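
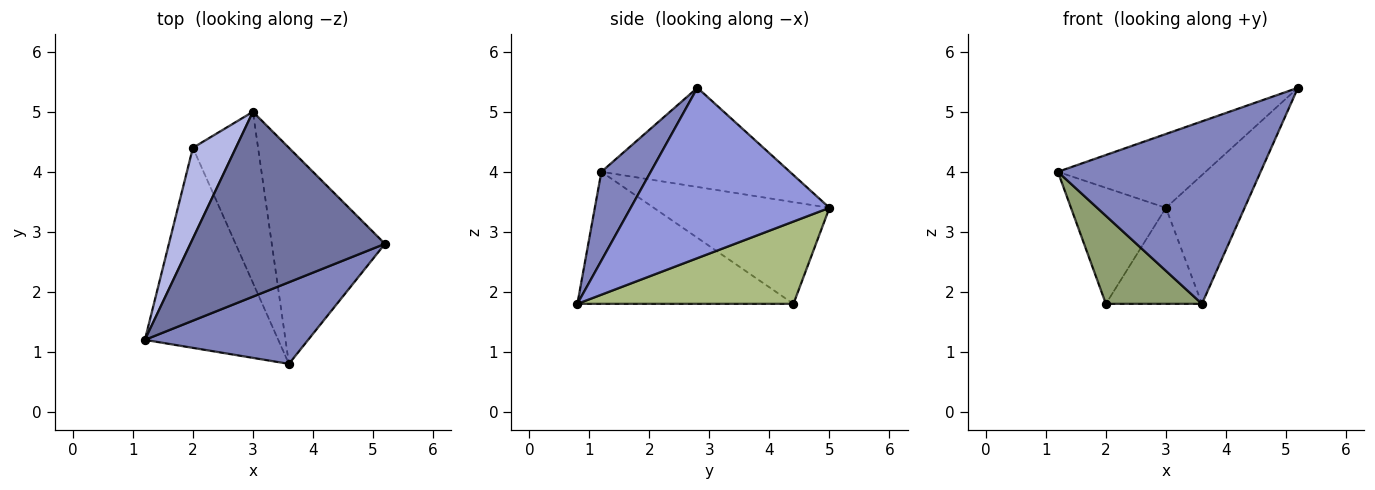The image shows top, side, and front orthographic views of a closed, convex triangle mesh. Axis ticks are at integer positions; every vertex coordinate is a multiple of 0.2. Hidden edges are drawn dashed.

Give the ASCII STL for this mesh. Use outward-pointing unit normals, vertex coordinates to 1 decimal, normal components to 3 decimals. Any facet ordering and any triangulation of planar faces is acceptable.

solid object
 facet normal -0.428 0.335 0.839
  outer loop
   vertex 3.0 5.0 3.4
   vertex 1.2 1.2 4.0
   vertex 5.2 2.8 5.4
  endloop
 endfacet
 facet normal 0.217 -0.891 0.399
  outer loop
   vertex 3.6 0.8 1.8
   vertex 5.2 2.8 5.4
   vertex 1.2 1.2 4.0
  endloop
 endfacet
 facet normal 0.791 0.313 -0.526
  outer loop
   vertex 3.6 0.8 1.8
   vertex 3.0 5.0 3.4
   vertex 5.2 2.8 5.4
  endloop
 endfacet
 facet normal -0.825 0.446 0.348
  outer loop
   vertex 2.0 4.4 1.8
   vertex 1.2 1.2 4.0
   vertex 3.0 5.0 3.4
  endloop
 endfacet
 facet normal -0.671 -0.298 -0.678
  outer loop
   vertex 2.0 4.4 1.8
   vertex 3.6 0.8 1.8
   vertex 1.2 1.2 4.0
  endloop
 endfacet
 facet normal 0.740 0.329 -0.586
  outer loop
   vertex 2.0 4.4 1.8
   vertex 3.0 5.0 3.4
   vertex 3.6 0.8 1.8
  endloop
 endfacet
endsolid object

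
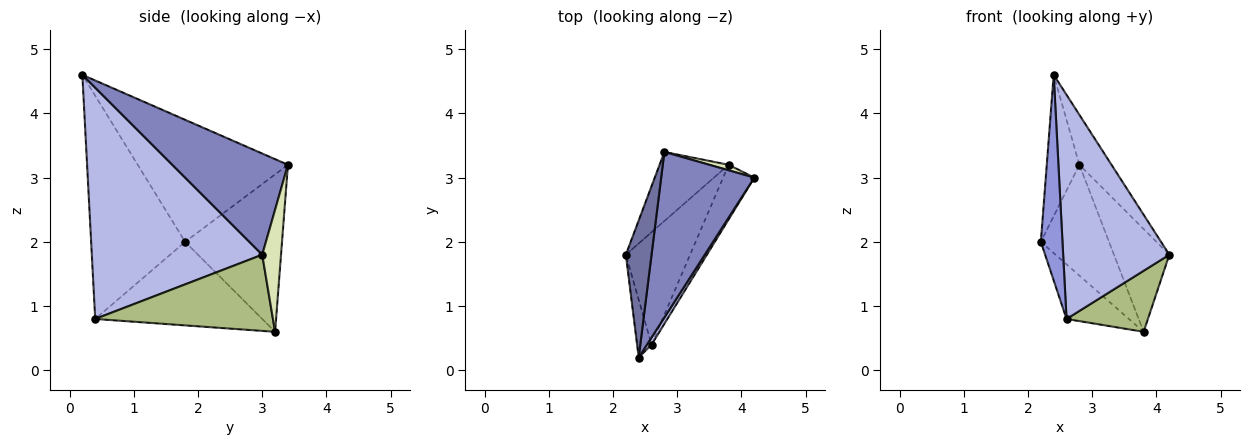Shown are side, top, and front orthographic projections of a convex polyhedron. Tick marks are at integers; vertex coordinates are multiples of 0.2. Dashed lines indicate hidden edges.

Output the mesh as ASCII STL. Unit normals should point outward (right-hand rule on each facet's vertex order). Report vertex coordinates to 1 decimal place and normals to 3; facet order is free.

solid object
 facet normal -0.957 0.208 0.202
  outer loop
   vertex 2.8 3.4 3.2
   vertex 2.2 1.8 2.0
   vertex 2.4 0.2 4.6
  endloop
 endfacet
 facet normal 0.721 0.200 0.664
  outer loop
   vertex 2.8 3.4 3.2
   vertex 2.4 0.2 4.6
   vertex 4.2 3.0 1.8
  endloop
 endfacet
 facet normal -0.973 -0.224 -0.063
  outer loop
   vertex 2.6 0.4 0.8
   vertex 2.4 0.2 4.6
   vertex 2.2 1.8 2.0
  endloop
 endfacet
 facet normal 0.849 -0.529 0.017
  outer loop
   vertex 2.6 0.4 0.8
   vertex 4.2 3.0 1.8
   vertex 2.4 0.2 4.6
  endloop
 endfacet
 facet normal -0.760 0.284 -0.585
  outer loop
   vertex 3.8 3.2 0.6
   vertex 2.6 0.4 0.8
   vertex 2.2 1.8 2.0
  endloop
 endfacet
 facet normal 0.852 -0.390 -0.349
  outer loop
   vertex 3.8 3.2 0.6
   vertex 4.2 3.0 1.8
   vertex 2.6 0.4 0.8
  endloop
 endfacet
 facet normal -0.770 0.542 -0.338
  outer loop
   vertex 3.8 3.2 0.6
   vertex 2.2 1.8 2.0
   vertex 2.8 3.4 3.2
  endloop
 endfacet
 facet normal 0.321 0.946 0.051
  outer loop
   vertex 3.8 3.2 0.6
   vertex 2.8 3.4 3.2
   vertex 4.2 3.0 1.8
  endloop
 endfacet
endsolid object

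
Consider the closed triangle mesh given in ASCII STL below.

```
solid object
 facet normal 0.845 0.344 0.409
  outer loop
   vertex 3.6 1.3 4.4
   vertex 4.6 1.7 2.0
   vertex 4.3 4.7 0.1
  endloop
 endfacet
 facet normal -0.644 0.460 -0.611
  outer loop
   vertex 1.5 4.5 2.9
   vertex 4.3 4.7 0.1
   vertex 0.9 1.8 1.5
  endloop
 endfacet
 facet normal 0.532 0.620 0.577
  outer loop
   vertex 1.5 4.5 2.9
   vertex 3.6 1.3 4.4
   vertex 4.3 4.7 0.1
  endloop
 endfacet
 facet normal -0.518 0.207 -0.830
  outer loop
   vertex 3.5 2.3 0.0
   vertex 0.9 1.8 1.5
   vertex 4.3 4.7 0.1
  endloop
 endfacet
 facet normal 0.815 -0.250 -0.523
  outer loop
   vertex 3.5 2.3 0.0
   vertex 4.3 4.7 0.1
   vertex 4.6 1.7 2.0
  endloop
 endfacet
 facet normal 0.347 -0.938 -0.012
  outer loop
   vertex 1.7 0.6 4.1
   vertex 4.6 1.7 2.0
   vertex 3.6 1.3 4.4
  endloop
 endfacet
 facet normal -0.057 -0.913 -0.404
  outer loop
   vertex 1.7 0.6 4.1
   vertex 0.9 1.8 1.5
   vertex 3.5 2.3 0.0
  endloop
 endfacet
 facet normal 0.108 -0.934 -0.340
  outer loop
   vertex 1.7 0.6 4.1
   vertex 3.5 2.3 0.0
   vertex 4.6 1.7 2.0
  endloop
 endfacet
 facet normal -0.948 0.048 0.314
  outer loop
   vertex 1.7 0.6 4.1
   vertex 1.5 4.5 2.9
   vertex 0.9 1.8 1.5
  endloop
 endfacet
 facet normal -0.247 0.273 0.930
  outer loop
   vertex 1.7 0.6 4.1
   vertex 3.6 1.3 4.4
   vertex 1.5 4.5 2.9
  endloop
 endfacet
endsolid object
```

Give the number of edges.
15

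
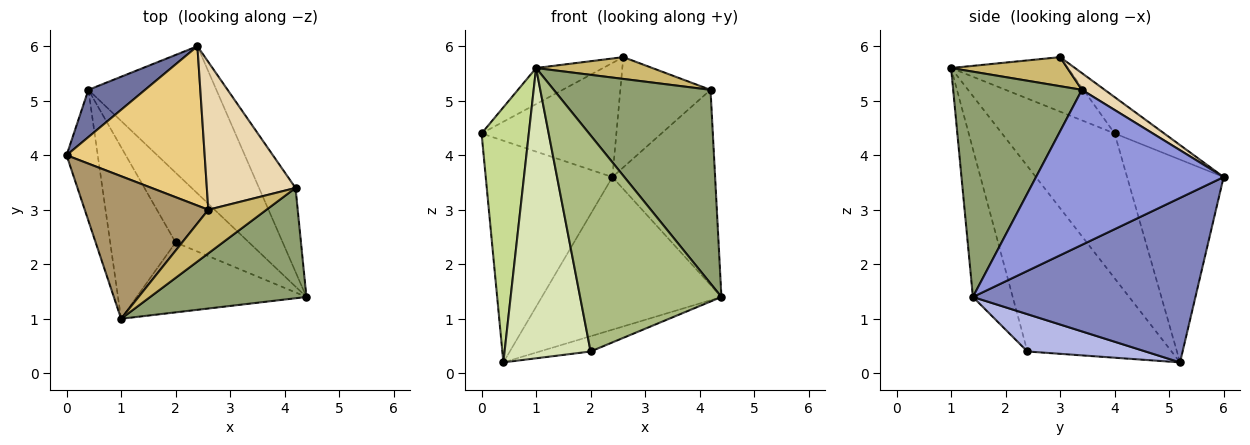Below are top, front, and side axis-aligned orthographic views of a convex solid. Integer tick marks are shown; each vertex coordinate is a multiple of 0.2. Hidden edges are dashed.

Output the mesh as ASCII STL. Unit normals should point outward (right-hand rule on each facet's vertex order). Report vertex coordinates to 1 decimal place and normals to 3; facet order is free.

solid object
 facet normal -0.598 0.784 0.167
  outer loop
   vertex 0.4 5.2 0.2
   vertex 0.0 4.0 4.4
   vertex 2.4 6.0 3.6
  endloop
 endfacet
 facet normal 0.666 0.537 -0.518
  outer loop
   vertex 0.4 5.2 0.2
   vertex 2.4 6.0 3.6
   vertex 4.4 1.4 1.4
  endloop
 endfacet
 facet normal 0.859 0.470 -0.202
  outer loop
   vertex 4.2 3.4 5.2
   vertex 4.4 1.4 1.4
   vertex 2.4 6.0 3.6
  endloop
 endfacet
 facet normal 0.444 0.191 -0.875
  outer loop
   vertex 2.0 2.4 0.4
   vertex 0.4 5.2 0.2
   vertex 4.4 1.4 1.4
  endloop
 endfacet
 facet normal 0.581 -0.707 0.403
  outer loop
   vertex 1.0 1.0 5.6
   vertex 4.4 1.4 1.4
   vertex 4.2 3.4 5.2
  endloop
 endfacet
 facet normal -0.259 -0.919 -0.297
  outer loop
   vertex 1.0 1.0 5.6
   vertex 2.0 2.4 0.4
   vertex 4.4 1.4 1.4
  endloop
 endfacet
 facet normal -0.905 -0.379 -0.195
  outer loop
   vertex 1.0 1.0 5.6
   vertex 0.0 4.0 4.4
   vertex 0.4 5.2 0.2
  endloop
 endfacet
 facet normal -0.822 -0.490 -0.290
  outer loop
   vertex 1.0 1.0 5.6
   vertex 0.4 5.2 0.2
   vertex 2.0 2.4 0.4
  endloop
 endfacet
 facet normal -0.393 0.225 0.891
  outer loop
   vertex 2.6 3.0 5.8
   vertex 0.0 4.0 4.4
   vertex 1.0 1.0 5.6
  endloop
 endfacet
 facet normal 0.408 -0.408 0.816
  outer loop
   vertex 2.6 3.0 5.8
   vertex 1.0 1.0 5.6
   vertex 4.2 3.4 5.2
  endloop
 endfacet
 facet normal -0.209 0.569 0.795
  outer loop
   vertex 2.6 3.0 5.8
   vertex 2.4 6.0 3.6
   vertex 0.0 4.0 4.4
  endloop
 endfacet
 facet normal 0.149 0.591 0.793
  outer loop
   vertex 2.6 3.0 5.8
   vertex 4.2 3.4 5.2
   vertex 2.4 6.0 3.6
  endloop
 endfacet
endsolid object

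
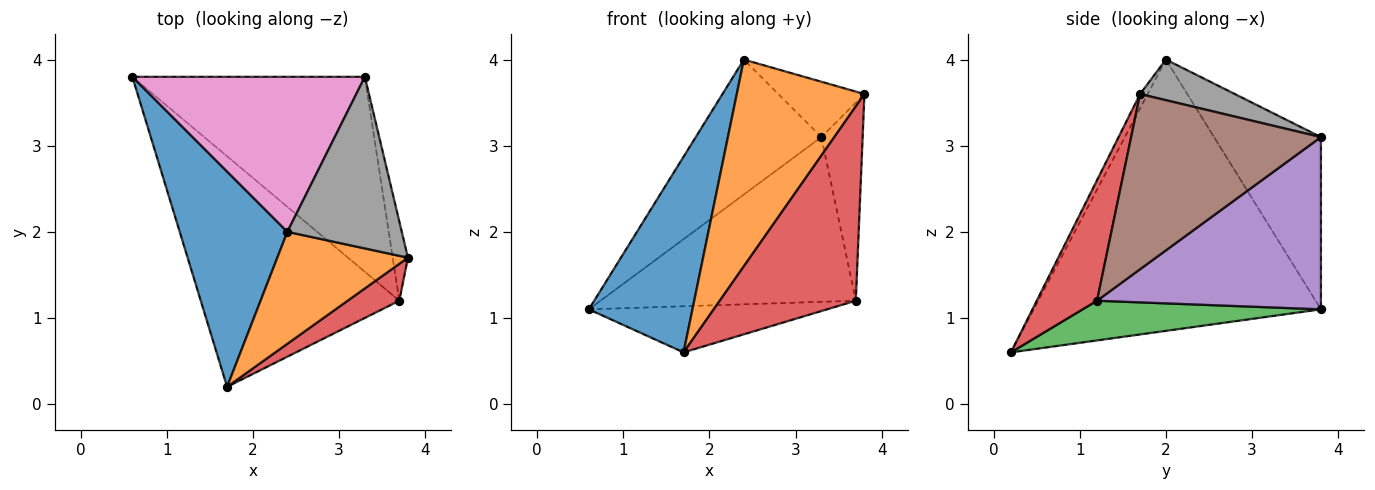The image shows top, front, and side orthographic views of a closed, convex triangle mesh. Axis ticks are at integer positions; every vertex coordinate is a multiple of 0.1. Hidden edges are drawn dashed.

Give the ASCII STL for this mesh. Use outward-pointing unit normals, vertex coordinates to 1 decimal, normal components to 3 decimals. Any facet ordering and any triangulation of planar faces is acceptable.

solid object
 facet normal -0.881 -0.318 0.350
  outer loop
   vertex 2.4 2.0 4.0
   vertex 0.6 3.8 1.1
   vertex 1.7 0.2 0.6
  endloop
 endfacet
 facet normal -0.052 -0.878 0.476
  outer loop
   vertex 2.4 2.0 4.0
   vertex 1.7 0.2 0.6
   vertex 3.8 1.7 3.6
  endloop
 endfacet
 facet normal 0.192 0.192 -0.962
  outer loop
   vertex 3.7 1.2 1.2
   vertex 1.7 0.2 0.6
   vertex 0.6 3.8 1.1
  endloop
 endfacet
 facet normal 0.399 -0.901 0.171
  outer loop
   vertex 3.7 1.2 1.2
   vertex 3.8 1.7 3.6
   vertex 1.7 0.2 0.6
  endloop
 endfacet
 facet normal 0.492 0.562 -0.665
  outer loop
   vertex 3.3 3.8 3.1
   vertex 3.7 1.2 1.2
   vertex 0.6 3.8 1.1
  endloop
 endfacet
 facet normal 0.974 0.212 -0.085
  outer loop
   vertex 3.3 3.8 3.1
   vertex 3.8 1.7 3.6
   vertex 3.7 1.2 1.2
  endloop
 endfacet
 facet normal -0.488 0.573 0.658
  outer loop
   vertex 3.3 3.8 3.1
   vertex 0.6 3.8 1.1
   vertex 2.4 2.0 4.0
  endloop
 endfacet
 facet normal 0.320 0.291 0.902
  outer loop
   vertex 3.3 3.8 3.1
   vertex 2.4 2.0 4.0
   vertex 3.8 1.7 3.6
  endloop
 endfacet
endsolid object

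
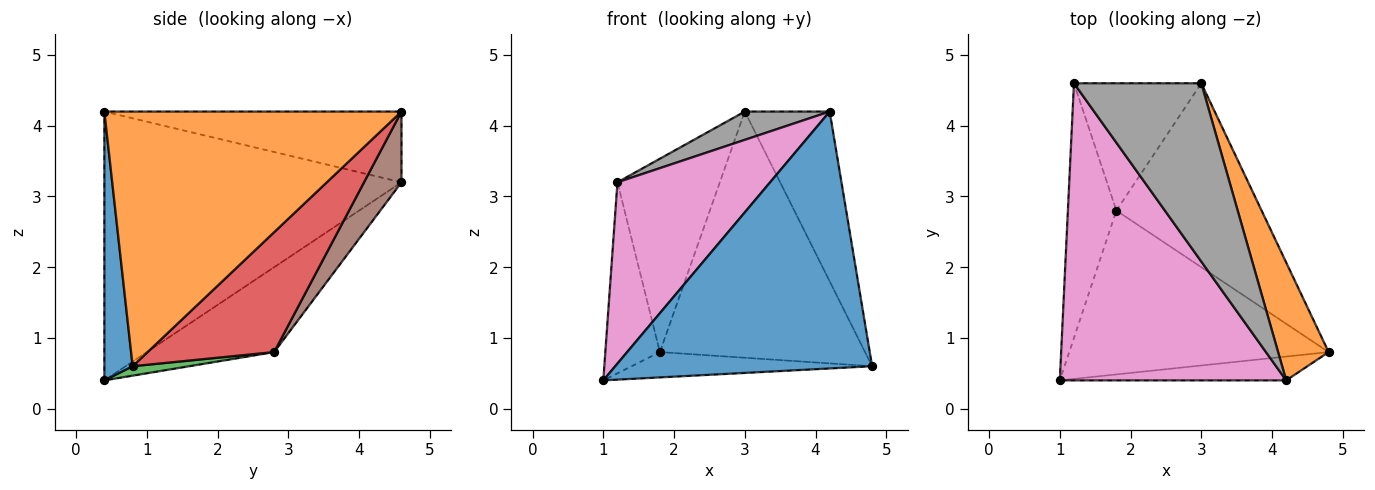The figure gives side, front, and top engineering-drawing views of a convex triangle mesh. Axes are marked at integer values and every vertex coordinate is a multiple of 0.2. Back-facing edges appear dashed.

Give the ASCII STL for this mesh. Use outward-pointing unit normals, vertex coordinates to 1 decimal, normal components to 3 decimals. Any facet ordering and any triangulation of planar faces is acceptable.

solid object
 facet normal 0.109 -0.990 -0.092
  outer loop
   vertex 4.2 0.4 4.2
   vertex 1.0 0.4 0.4
   vertex 4.8 0.8 0.6
  endloop
 endfacet
 facet normal 0.944 0.270 0.187
  outer loop
   vertex 4.2 0.4 4.2
   vertex 4.8 0.8 0.6
   vertex 3.0 4.6 4.2
  endloop
 endfacet
 facet normal 0.036 0.153 -0.988
  outer loop
   vertex 1.8 2.8 0.8
   vertex 4.8 0.8 0.6
   vertex 1.0 0.4 0.4
  endloop
 endfacet
 facet normal 0.443 0.718 -0.537
  outer loop
   vertex 1.8 2.8 0.8
   vertex 3.0 4.6 4.2
   vertex 4.8 0.8 0.6
  endloop
 endfacet
 facet normal -0.814 0.349 -0.465
  outer loop
   vertex 1.2 4.6 3.2
   vertex 1.8 2.8 0.8
   vertex 1.0 0.4 0.4
  endloop
 endfacet
 facet normal 0.292 0.799 -0.526
  outer loop
   vertex 1.2 4.6 3.2
   vertex 3.0 4.6 4.2
   vertex 1.8 2.8 0.8
  endloop
 endfacet
 facet normal -0.712 -0.366 0.600
  outer loop
   vertex 1.2 4.6 3.2
   vertex 1.0 0.4 0.4
   vertex 4.2 0.4 4.2
  endloop
 endfacet
 facet normal -0.481 -0.137 0.866
  outer loop
   vertex 1.2 4.6 3.2
   vertex 4.2 0.4 4.2
   vertex 3.0 4.6 4.2
  endloop
 endfacet
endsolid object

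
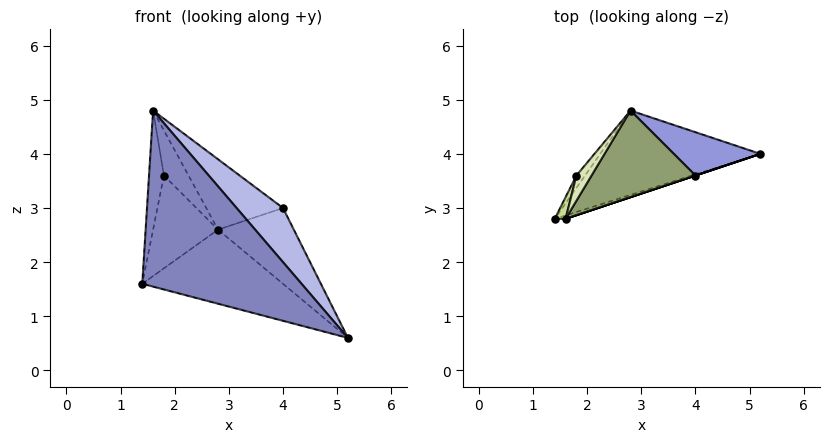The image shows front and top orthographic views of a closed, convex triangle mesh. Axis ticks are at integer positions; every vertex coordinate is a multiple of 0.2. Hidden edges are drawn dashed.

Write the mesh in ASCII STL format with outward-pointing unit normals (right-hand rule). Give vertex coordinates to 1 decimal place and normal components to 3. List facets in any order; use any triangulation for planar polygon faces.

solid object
 facet normal -0.376 0.611 -0.696
  outer loop
   vertex 2.8 4.8 2.6
   vertex 5.2 4.0 0.6
   vertex 1.4 2.8 1.6
  endloop
 endfacet
 facet normal 0.297 -0.955 -0.019
  outer loop
   vertex 1.6 2.8 4.8
   vertex 1.4 2.8 1.6
   vertex 5.2 4.0 0.6
  endloop
 endfacet
 facet normal 0.575 0.710 0.406
  outer loop
   vertex 4.0 3.6 3.0
   vertex 5.2 4.0 0.6
   vertex 2.8 4.8 2.6
  endloop
 endfacet
 facet normal 0.316 -0.949 0.000
  outer loop
   vertex 4.0 3.6 3.0
   vertex 1.6 2.8 4.8
   vertex 5.2 4.0 0.6
  endloop
 endfacet
 facet normal 0.349 0.591 0.727
  outer loop
   vertex 4.0 3.6 3.0
   vertex 2.8 4.8 2.6
   vertex 1.6 2.8 4.8
  endloop
 endfacet
 facet normal -0.797 0.598 -0.080
  outer loop
   vertex 1.8 3.6 3.6
   vertex 2.8 4.8 2.6
   vertex 1.4 2.8 1.6
  endloop
 endfacet
 facet normal -0.944 0.325 0.059
  outer loop
   vertex 1.8 3.6 3.6
   vertex 1.4 2.8 1.6
   vertex 1.6 2.8 4.8
  endloop
 endfacet
 facet normal -0.488 0.762 0.427
  outer loop
   vertex 1.8 3.6 3.6
   vertex 1.6 2.8 4.8
   vertex 2.8 4.8 2.6
  endloop
 endfacet
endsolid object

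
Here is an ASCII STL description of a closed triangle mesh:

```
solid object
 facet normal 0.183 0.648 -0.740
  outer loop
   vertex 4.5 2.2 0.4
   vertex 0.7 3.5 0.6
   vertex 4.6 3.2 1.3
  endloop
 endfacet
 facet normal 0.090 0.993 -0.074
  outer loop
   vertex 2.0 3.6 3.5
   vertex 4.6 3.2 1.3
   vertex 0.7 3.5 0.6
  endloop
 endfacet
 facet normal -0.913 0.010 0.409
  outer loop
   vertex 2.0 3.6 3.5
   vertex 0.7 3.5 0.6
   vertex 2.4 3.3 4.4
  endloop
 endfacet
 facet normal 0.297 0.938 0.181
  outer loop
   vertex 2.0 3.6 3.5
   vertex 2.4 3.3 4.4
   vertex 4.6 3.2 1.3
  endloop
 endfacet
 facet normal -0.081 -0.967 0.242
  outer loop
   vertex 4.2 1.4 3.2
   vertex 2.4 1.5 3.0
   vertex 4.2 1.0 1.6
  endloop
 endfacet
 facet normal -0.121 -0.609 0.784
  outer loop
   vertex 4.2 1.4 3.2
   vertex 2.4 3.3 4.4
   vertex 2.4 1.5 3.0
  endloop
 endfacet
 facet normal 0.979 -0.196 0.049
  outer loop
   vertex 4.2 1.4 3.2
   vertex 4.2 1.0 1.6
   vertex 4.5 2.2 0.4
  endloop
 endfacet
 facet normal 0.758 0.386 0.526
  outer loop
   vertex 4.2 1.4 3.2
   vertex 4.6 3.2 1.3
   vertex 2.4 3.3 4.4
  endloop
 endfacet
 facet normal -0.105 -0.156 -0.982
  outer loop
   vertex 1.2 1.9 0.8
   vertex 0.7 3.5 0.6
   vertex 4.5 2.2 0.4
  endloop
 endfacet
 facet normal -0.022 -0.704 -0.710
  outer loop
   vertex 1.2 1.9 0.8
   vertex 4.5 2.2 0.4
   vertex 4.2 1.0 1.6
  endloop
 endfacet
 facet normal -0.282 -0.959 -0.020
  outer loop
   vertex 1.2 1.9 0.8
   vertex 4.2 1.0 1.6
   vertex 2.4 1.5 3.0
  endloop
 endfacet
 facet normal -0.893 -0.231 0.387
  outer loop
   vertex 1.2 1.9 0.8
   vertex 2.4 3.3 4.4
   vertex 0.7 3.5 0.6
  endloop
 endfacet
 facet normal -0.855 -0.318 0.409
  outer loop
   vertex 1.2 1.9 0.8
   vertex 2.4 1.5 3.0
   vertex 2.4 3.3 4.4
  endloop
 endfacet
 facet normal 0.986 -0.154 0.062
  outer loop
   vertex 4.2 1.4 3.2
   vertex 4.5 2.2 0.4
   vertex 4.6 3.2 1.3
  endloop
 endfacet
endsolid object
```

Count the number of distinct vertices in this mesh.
9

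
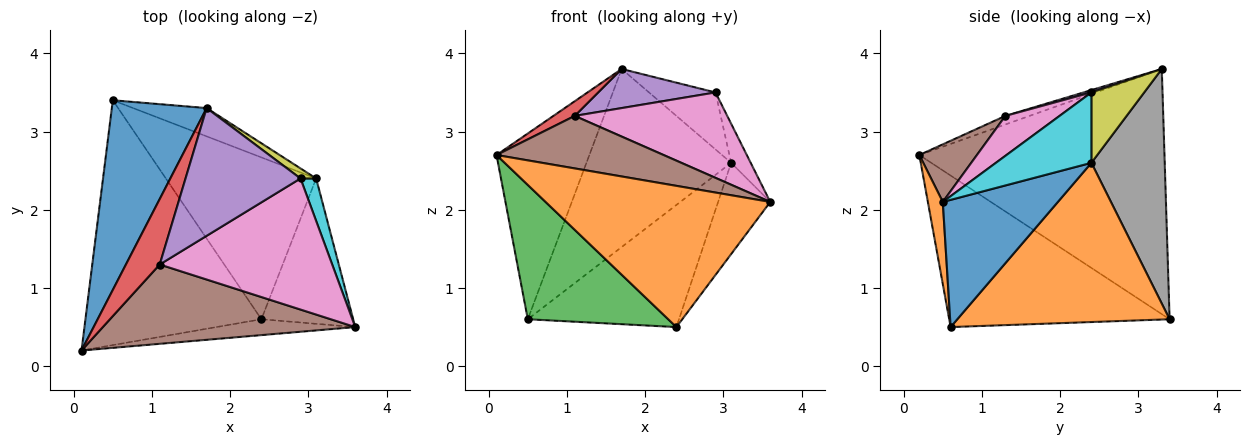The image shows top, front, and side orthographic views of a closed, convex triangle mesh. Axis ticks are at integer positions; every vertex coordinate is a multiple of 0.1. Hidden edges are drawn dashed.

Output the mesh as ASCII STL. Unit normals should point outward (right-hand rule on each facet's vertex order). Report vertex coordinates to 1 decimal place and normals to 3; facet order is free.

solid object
 facet normal -0.879 0.333 0.340
  outer loop
   vertex 1.7 3.3 3.8
   vertex 0.5 3.4 0.6
   vertex 0.1 0.2 2.7
  endloop
 endfacet
 facet normal 0.066 -0.992 -0.111
  outer loop
   vertex 2.4 0.6 0.5
   vertex 3.6 0.5 2.1
   vertex 0.1 0.2 2.7
  endloop
 endfacet
 facet normal -0.603 -0.384 -0.700
  outer loop
   vertex 2.4 0.6 0.5
   vertex 0.1 0.2 2.7
   vertex 0.5 3.4 0.6
  endloop
 endfacet
 facet normal -0.240 -0.212 0.947
  outer loop
   vertex 1.1 1.3 3.2
   vertex 1.7 3.3 3.8
   vertex 0.1 0.2 2.7
  endloop
 endfacet
 facet normal 0.020 -0.293 0.956
  outer loop
   vertex 1.1 1.3 3.2
   vertex 2.9 2.4 3.5
   vertex 1.7 3.3 3.8
  endloop
 endfacet
 facet normal 0.187 -0.542 0.819
  outer loop
   vertex 1.1 1.3 3.2
   vertex 0.1 0.2 2.7
   vertex 3.6 0.5 2.1
  endloop
 endfacet
 facet normal 0.190 -0.536 0.823
  outer loop
   vertex 1.1 1.3 3.2
   vertex 3.6 0.5 2.1
   vertex 2.9 2.4 3.5
  endloop
 endfacet
 facet normal 0.448 0.883 -0.140
  outer loop
   vertex 3.1 2.4 2.6
   vertex 0.5 3.4 0.6
   vertex 1.7 3.3 3.8
  endloop
 endfacet
 facet normal 0.616 0.776 0.137
  outer loop
   vertex 3.1 2.4 2.6
   vertex 1.7 3.3 3.8
   vertex 2.9 2.4 3.5
  endloop
 endfacet
 facet normal 0.957 0.196 0.213
  outer loop
   vertex 3.1 2.4 2.6
   vertex 2.9 2.4 3.5
   vertex 3.6 0.5 2.1
  endloop
 endfacet
 facet normal 0.761 0.345 -0.549
  outer loop
   vertex 3.1 2.4 2.6
   vertex 3.6 0.5 2.1
   vertex 2.4 0.6 0.5
  endloop
 endfacet
 facet normal 0.646 0.460 -0.609
  outer loop
   vertex 3.1 2.4 2.6
   vertex 2.4 0.6 0.5
   vertex 0.5 3.4 0.6
  endloop
 endfacet
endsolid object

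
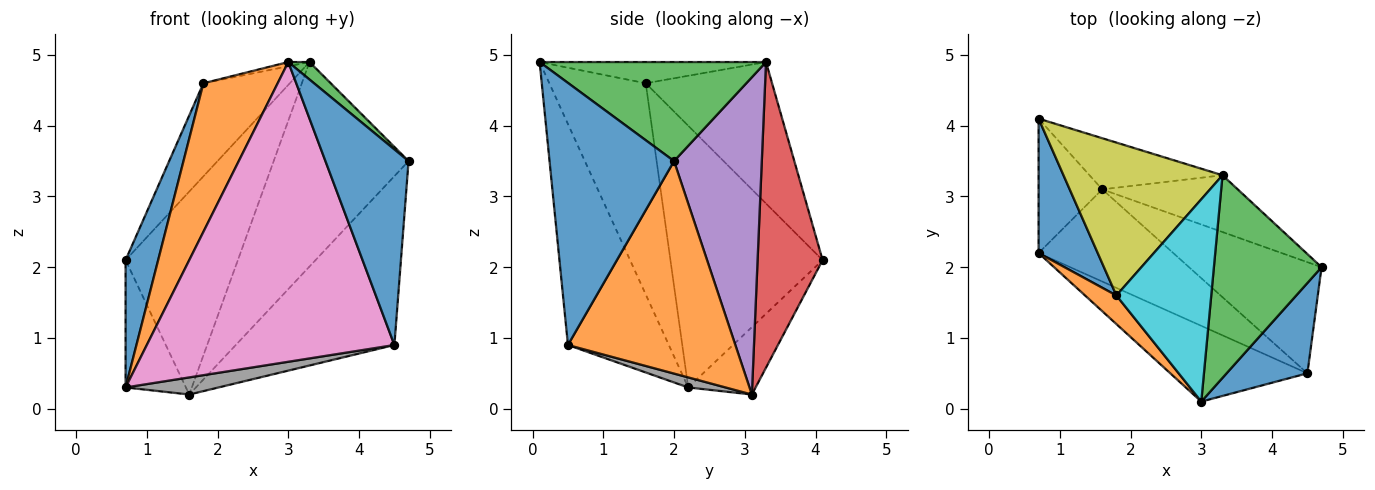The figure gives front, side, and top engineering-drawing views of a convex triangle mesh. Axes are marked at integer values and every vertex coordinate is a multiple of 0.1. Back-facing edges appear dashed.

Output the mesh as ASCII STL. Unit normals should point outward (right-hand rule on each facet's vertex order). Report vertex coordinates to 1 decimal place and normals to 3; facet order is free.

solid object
 facet normal 0.806 -0.538 0.248
  outer loop
   vertex 4.5 0.5 0.9
   vertex 4.7 2.0 3.5
   vertex 3.0 0.1 4.9
  endloop
 endfacet
 facet normal 0.661 0.627 -0.412
  outer loop
   vertex 4.5 0.5 0.9
   vertex 1.6 3.1 0.2
   vertex 4.7 2.0 3.5
  endloop
 endfacet
 facet normal 0.676 -0.063 0.734
  outer loop
   vertex 3.3 3.3 4.9
   vertex 3.0 0.1 4.9
   vertex 4.7 2.0 3.5
  endloop
 endfacet
 facet normal 0.490 0.846 -0.213
  outer loop
   vertex 3.3 3.3 4.9
   vertex 1.6 3.1 0.2
   vertex 0.7 4.1 2.1
  endloop
 endfacet
 facet normal 0.531 0.816 -0.227
  outer loop
   vertex 3.3 3.3 4.9
   vertex 4.7 2.0 3.5
   vertex 1.6 3.1 0.2
  endloop
 endfacet
 facet normal -0.609 0.545 -0.576
  outer loop
   vertex 0.7 2.2 0.3
   vertex 0.7 4.1 2.1
   vertex 1.6 3.1 0.2
  endloop
 endfacet
 facet normal -0.367 -0.902 -0.228
  outer loop
   vertex 0.7 2.2 0.3
   vertex 4.5 0.5 0.9
   vertex 3.0 0.1 4.9
  endloop
 endfacet
 facet normal 0.073 -0.182 -0.981
  outer loop
   vertex 0.7 2.2 0.3
   vertex 1.6 3.1 0.2
   vertex 4.5 0.5 0.9
  endloop
 endfacet
 facet normal -0.605 0.414 0.680
  outer loop
   vertex 1.8 1.6 4.6
   vertex 3.3 3.3 4.9
   vertex 0.7 4.1 2.1
  endloop
 endfacet
 facet normal -0.218 0.020 0.976
  outer loop
   vertex 1.8 1.6 4.6
   vertex 3.0 0.1 4.9
   vertex 3.3 3.3 4.9
  endloop
 endfacet
 facet normal -0.955 -0.204 0.216
  outer loop
   vertex 1.8 1.6 4.6
   vertex 0.7 4.1 2.1
   vertex 0.7 2.2 0.3
  endloop
 endfacet
 facet normal -0.787 -0.606 0.117
  outer loop
   vertex 1.8 1.6 4.6
   vertex 0.7 2.2 0.3
   vertex 3.0 0.1 4.9
  endloop
 endfacet
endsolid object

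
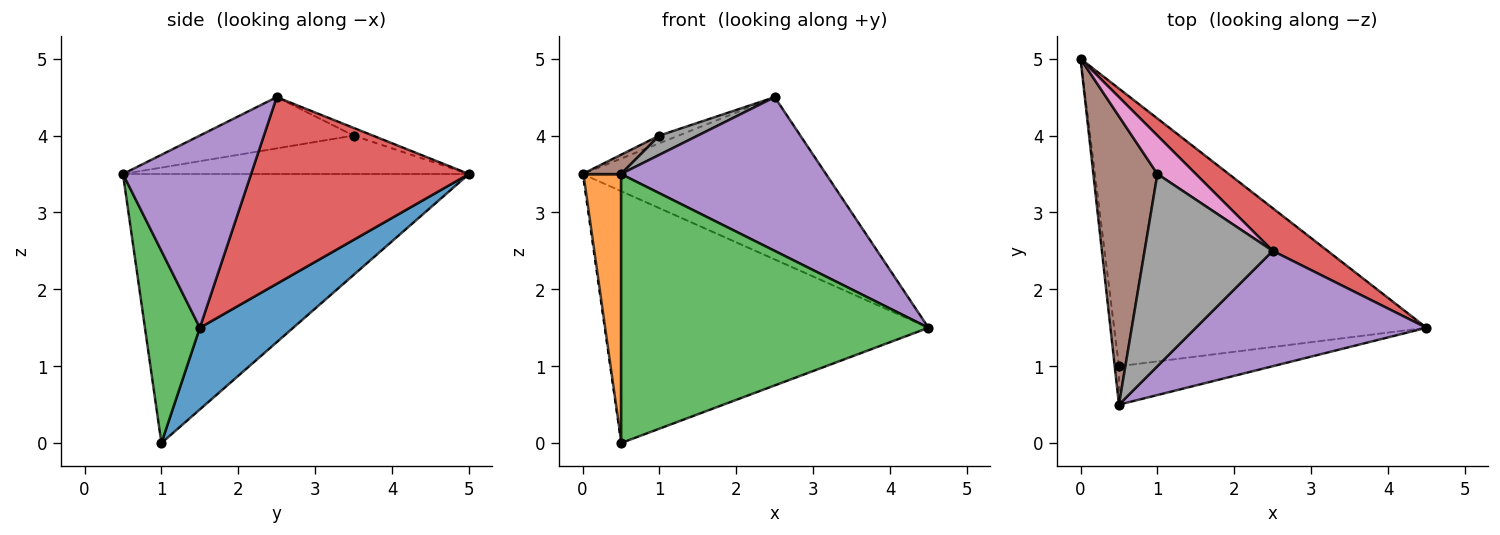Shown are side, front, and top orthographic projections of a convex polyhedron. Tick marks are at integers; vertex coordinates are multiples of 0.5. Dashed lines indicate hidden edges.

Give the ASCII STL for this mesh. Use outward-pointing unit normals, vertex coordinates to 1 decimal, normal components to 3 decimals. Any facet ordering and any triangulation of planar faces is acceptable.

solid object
 facet normal 0.190 0.660 -0.727
  outer loop
   vertex 0.5 1.0 0.0
   vertex 0.0 5.0 3.5
   vertex 4.5 1.5 1.5
  endloop
 endfacet
 facet normal -0.994 -0.110 -0.016
  outer loop
   vertex 0.5 1.0 0.0
   vertex 0.5 0.5 3.5
   vertex 0.0 5.0 3.5
  endloop
 endfacet
 facet normal 0.174 -0.975 -0.139
  outer loop
   vertex 0.5 1.0 0.0
   vertex 4.5 1.5 1.5
   vertex 0.5 0.5 3.5
  endloop
 endfacet
 facet normal 0.654 0.731 0.192
  outer loop
   vertex 2.5 2.5 4.5
   vertex 4.5 1.5 1.5
   vertex 0.0 5.0 3.5
  endloop
 endfacet
 facet normal 0.447 -0.716 0.537
  outer loop
   vertex 2.5 2.5 4.5
   vertex 0.5 0.5 3.5
   vertex 4.5 1.5 1.5
  endloop
 endfacet
 facet normal -0.514 -0.057 0.856
  outer loop
   vertex 1.0 3.5 4.0
   vertex 0.0 5.0 3.5
   vertex 0.5 0.5 3.5
  endloop
 endfacet
 facet normal -0.192 0.192 0.962
  outer loop
   vertex 1.0 3.5 4.0
   vertex 2.5 2.5 4.5
   vertex 0.0 5.0 3.5
  endloop
 endfacet
 facet normal -0.370 -0.092 0.925
  outer loop
   vertex 1.0 3.5 4.0
   vertex 0.5 0.5 3.5
   vertex 2.5 2.5 4.5
  endloop
 endfacet
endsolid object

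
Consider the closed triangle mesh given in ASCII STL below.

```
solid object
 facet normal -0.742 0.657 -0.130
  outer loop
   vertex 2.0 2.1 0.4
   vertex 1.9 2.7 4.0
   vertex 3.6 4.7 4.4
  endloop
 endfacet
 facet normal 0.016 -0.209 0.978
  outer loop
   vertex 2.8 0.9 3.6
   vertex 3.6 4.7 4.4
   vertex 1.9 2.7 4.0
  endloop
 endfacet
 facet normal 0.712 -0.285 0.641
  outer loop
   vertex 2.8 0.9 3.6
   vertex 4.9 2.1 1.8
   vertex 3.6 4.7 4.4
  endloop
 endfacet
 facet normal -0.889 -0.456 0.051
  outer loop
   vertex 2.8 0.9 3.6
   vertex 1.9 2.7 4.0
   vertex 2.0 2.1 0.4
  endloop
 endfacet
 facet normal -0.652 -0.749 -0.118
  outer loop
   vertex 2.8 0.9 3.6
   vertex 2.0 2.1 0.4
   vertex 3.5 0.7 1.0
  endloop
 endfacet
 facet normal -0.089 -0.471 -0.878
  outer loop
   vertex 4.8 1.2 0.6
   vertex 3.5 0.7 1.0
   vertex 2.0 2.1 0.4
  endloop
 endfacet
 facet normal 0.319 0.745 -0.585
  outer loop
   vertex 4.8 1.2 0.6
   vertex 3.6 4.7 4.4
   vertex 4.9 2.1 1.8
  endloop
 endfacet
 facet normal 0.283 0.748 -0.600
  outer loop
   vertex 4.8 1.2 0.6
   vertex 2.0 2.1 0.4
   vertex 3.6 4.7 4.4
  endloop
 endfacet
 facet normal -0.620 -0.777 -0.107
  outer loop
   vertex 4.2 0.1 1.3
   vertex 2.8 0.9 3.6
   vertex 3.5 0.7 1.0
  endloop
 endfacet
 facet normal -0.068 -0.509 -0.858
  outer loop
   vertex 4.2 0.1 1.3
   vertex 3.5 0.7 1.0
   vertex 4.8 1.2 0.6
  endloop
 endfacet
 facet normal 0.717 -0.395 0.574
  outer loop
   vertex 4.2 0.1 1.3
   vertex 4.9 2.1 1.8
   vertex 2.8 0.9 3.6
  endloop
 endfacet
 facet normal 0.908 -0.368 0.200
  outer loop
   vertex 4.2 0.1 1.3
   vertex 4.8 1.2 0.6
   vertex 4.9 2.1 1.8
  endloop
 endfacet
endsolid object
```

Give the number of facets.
12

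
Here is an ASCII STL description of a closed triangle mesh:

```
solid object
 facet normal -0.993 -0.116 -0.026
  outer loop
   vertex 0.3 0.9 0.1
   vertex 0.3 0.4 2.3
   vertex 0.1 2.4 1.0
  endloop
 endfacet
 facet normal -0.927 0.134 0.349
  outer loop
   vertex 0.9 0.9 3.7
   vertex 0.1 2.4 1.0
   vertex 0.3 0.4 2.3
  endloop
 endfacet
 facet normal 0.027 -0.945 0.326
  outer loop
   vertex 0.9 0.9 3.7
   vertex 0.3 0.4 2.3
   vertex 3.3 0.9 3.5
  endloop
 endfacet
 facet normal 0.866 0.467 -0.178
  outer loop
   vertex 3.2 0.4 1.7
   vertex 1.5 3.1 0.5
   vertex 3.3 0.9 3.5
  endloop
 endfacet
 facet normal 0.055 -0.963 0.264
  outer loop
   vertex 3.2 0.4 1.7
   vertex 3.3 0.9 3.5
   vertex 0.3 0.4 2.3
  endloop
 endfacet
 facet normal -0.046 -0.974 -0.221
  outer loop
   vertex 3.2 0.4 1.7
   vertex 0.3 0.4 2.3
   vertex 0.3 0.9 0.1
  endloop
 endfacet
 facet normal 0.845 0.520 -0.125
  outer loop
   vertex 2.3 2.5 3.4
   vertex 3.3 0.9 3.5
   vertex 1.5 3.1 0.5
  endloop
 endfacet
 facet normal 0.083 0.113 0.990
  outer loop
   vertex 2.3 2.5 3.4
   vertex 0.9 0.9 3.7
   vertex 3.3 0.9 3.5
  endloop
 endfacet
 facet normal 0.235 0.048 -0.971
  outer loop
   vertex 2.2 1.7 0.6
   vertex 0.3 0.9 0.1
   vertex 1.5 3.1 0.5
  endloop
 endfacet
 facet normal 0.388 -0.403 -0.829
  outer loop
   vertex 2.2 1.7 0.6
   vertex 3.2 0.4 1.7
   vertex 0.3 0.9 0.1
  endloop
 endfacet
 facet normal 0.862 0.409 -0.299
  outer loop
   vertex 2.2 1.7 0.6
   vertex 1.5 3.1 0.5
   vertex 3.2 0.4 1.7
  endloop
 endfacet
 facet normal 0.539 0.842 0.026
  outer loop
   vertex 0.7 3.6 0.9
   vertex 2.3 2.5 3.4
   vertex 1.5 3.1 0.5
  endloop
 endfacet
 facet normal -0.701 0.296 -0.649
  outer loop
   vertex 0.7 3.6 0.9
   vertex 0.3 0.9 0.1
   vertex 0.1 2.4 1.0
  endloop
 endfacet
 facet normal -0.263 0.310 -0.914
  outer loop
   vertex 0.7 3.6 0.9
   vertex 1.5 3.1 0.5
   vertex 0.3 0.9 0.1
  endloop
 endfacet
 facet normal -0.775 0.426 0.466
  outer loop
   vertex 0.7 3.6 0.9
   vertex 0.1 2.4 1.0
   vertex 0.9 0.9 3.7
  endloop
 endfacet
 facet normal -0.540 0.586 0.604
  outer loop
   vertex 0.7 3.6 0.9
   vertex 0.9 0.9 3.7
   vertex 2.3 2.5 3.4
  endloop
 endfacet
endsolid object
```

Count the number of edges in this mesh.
24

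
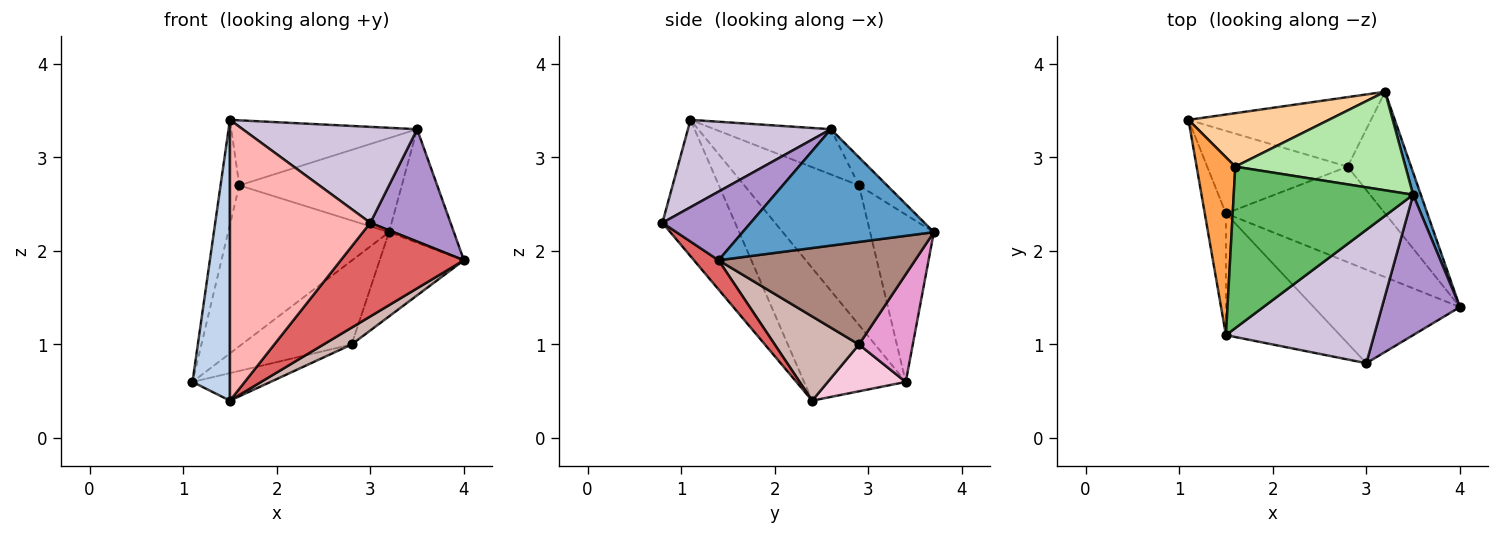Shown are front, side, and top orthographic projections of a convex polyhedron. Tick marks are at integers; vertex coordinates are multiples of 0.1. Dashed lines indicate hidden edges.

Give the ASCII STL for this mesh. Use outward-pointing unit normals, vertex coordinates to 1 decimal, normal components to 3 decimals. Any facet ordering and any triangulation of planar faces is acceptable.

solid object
 facet normal 0.945 0.321 0.063
  outer loop
   vertex 3.5 2.6 3.3
   vertex 4.0 1.4 1.9
   vertex 3.2 3.7 2.2
  endloop
 endfacet
 facet normal -0.928 -0.342 -0.148
  outer loop
   vertex 1.5 2.4 0.4
   vertex 1.5 1.1 3.4
   vertex 1.1 3.4 0.6
  endloop
 endfacet
 facet normal -0.952 0.155 0.264
  outer loop
   vertex 1.6 2.9 2.7
   vertex 1.1 3.4 0.6
   vertex 1.5 1.1 3.4
  endloop
 endfacet
 facet normal -0.352 0.888 0.295
  outer loop
   vertex 1.6 2.9 2.7
   vertex 3.2 3.7 2.2
   vertex 1.1 3.4 0.6
  endloop
 endfacet
 facet normal -0.228 0.364 0.903
  outer loop
   vertex 1.6 2.9 2.7
   vertex 1.5 1.1 3.4
   vertex 3.5 2.6 3.3
  endloop
 endfacet
 facet normal -0.118 0.686 0.718
  outer loop
   vertex 1.6 2.9 2.7
   vertex 3.5 2.6 3.3
   vertex 3.2 3.7 2.2
  endloop
 endfacet
 facet normal 0.140 -0.700 -0.700
  outer loop
   vertex 3.0 0.8 2.3
   vertex 1.5 2.4 0.4
   vertex 4.0 1.4 1.9
  endloop
 endfacet
 facet normal -0.429 -0.829 -0.359
  outer loop
   vertex 3.0 0.8 2.3
   vertex 1.5 1.1 3.4
   vertex 1.5 2.4 0.4
  endloop
 endfacet
 facet normal 0.566 -0.515 0.644
  outer loop
   vertex 3.0 0.8 2.3
   vertex 4.0 1.4 1.9
   vertex 3.5 2.6 3.3
  endloop
 endfacet
 facet normal 0.432 -0.527 0.732
  outer loop
   vertex 3.0 0.8 2.3
   vertex 3.5 2.6 3.3
   vertex 1.5 1.1 3.4
  endloop
 endfacet
 facet normal 0.799 0.342 -0.495
  outer loop
   vertex 2.8 2.9 1.0
   vertex 3.2 3.7 2.2
   vertex 4.0 1.4 1.9
  endloop
 endfacet
 facet normal 0.462 -0.154 -0.873
  outer loop
   vertex 2.8 2.9 1.0
   vertex 4.0 1.4 1.9
   vertex 1.5 2.4 0.4
  endloop
 endfacet
 facet normal 0.352 0.720 -0.598
  outer loop
   vertex 2.8 2.9 1.0
   vertex 1.1 3.4 0.6
   vertex 3.2 3.7 2.2
  endloop
 endfacet
 facet normal 0.302 0.302 -0.905
  outer loop
   vertex 2.8 2.9 1.0
   vertex 1.5 2.4 0.4
   vertex 1.1 3.4 0.6
  endloop
 endfacet
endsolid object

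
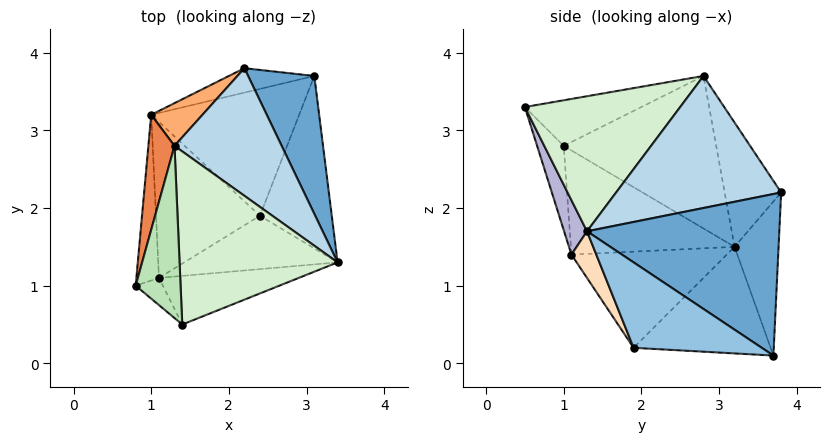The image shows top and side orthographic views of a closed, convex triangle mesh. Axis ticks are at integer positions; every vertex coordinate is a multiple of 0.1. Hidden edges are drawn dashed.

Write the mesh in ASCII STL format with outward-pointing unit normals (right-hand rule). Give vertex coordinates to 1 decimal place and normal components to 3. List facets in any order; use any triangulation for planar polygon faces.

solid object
 facet normal 0.868 0.346 0.356
  outer loop
   vertex 3.1 3.7 0.1
   vertex 2.2 3.8 2.2
   vertex 3.4 1.3 1.7
  endloop
 endfacet
 facet normal 0.726 -0.316 -0.611
  outer loop
   vertex 2.4 1.9 0.2
   vertex 3.1 3.7 0.1
   vertex 3.4 1.3 1.7
  endloop
 endfacet
 facet normal 0.754 0.239 0.612
  outer loop
   vertex 1.3 2.8 3.7
   vertex 3.4 1.3 1.7
   vertex 2.2 3.8 2.2
  endloop
 endfacet
 facet normal -0.347 0.918 -0.192
  outer loop
   vertex 1.0 3.2 1.5
   vertex 2.2 3.8 2.2
   vertex 3.1 3.7 0.1
  endloop
 endfacet
 facet normal -0.968 0.186 0.166
  outer loop
   vertex 1.0 3.2 1.5
   vertex 0.8 1.0 2.8
   vertex 1.3 2.8 3.7
  endloop
 endfacet
 facet normal -0.536 0.815 0.221
  outer loop
   vertex 1.0 3.2 1.5
   vertex 1.3 2.8 3.7
   vertex 2.2 3.8 2.2
  endloop
 endfacet
 facet normal -0.575 0.179 -0.798
  outer loop
   vertex 1.0 3.2 1.5
   vertex 3.1 3.7 0.1
   vertex 2.4 1.9 0.2
  endloop
 endfacet
 facet normal 0.135 -0.886 -0.444
  outer loop
   vertex 1.1 1.1 1.4
   vertex 2.4 1.9 0.2
   vertex 3.4 1.3 1.7
  endloop
 endfacet
 facet normal -0.977 -0.036 -0.212
  outer loop
   vertex 1.1 1.1 1.4
   vertex 0.8 1.0 2.8
   vertex 1.0 3.2 1.5
  endloop
 endfacet
 facet normal -0.679 0.003 -0.734
  outer loop
   vertex 1.1 1.1 1.4
   vertex 1.0 3.2 1.5
   vertex 2.4 1.9 0.2
  endloop
 endfacet
 facet normal -0.704 -0.151 0.694
  outer loop
   vertex 1.4 0.5 3.3
   vertex 1.3 2.8 3.7
   vertex 0.8 1.0 2.8
  endloop
 endfacet
 facet normal 0.646 -0.103 0.756
  outer loop
   vertex 1.4 0.5 3.3
   vertex 3.4 1.3 1.7
   vertex 1.3 2.8 3.7
  endloop
 endfacet
 facet normal -0.540 -0.823 -0.175
  outer loop
   vertex 1.4 0.5 3.3
   vertex 0.8 1.0 2.8
   vertex 1.1 1.1 1.4
  endloop
 endfacet
 facet normal 0.123 -0.941 -0.316
  outer loop
   vertex 1.4 0.5 3.3
   vertex 1.1 1.1 1.4
   vertex 3.4 1.3 1.7
  endloop
 endfacet
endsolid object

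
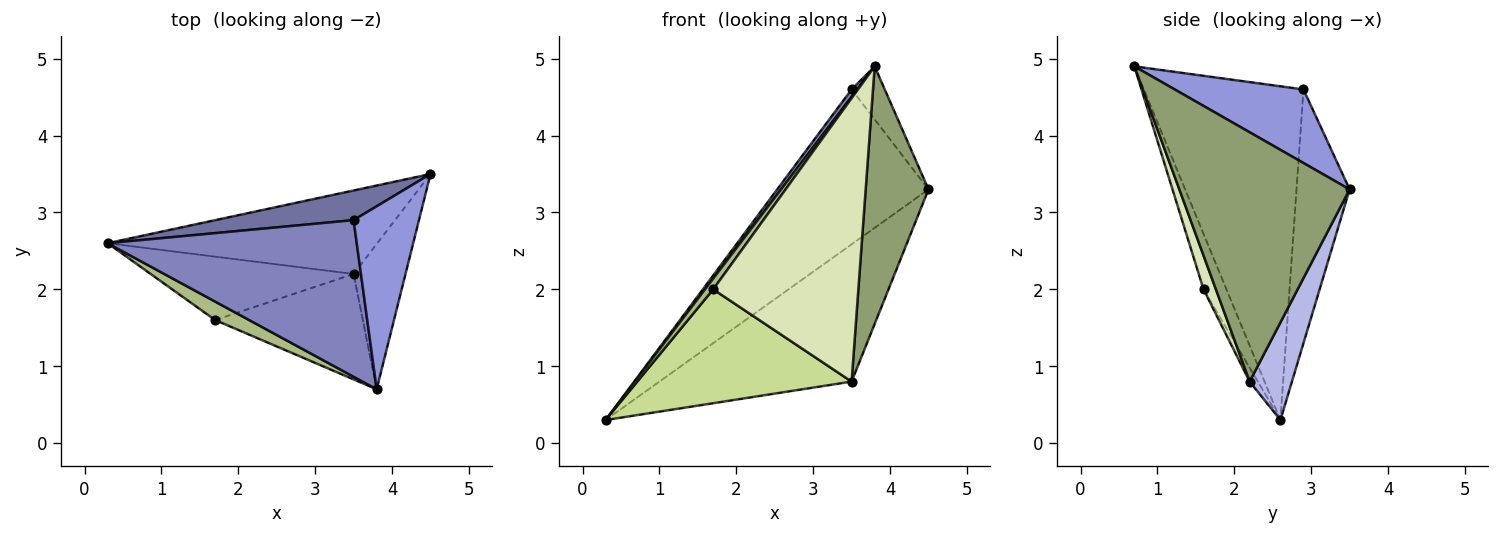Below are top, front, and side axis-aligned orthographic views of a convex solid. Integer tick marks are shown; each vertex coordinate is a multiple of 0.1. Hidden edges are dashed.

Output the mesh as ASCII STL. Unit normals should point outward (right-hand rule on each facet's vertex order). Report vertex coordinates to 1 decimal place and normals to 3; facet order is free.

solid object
 facet normal -0.326 0.929 0.178
  outer loop
   vertex 3.5 2.9 4.6
   vertex 4.5 3.5 3.3
   vertex 0.3 2.6 0.3
  endloop
 endfacet
 facet normal -0.801 -0.028 0.598
  outer loop
   vertex 3.5 2.9 4.6
   vertex 0.3 2.6 0.3
   vertex 3.8 0.7 4.9
  endloop
 endfacet
 facet normal 0.734 0.189 0.652
  outer loop
   vertex 3.5 2.9 4.6
   vertex 3.8 0.7 4.9
   vertex 4.5 3.5 3.3
  endloop
 endfacet
 facet normal 0.185 0.840 -0.511
  outer loop
   vertex 3.5 2.2 0.8
   vertex 0.3 2.6 0.3
   vertex 4.5 3.5 3.3
  endloop
 endfacet
 facet normal 0.921 -0.340 -0.192
  outer loop
   vertex 3.5 2.2 0.8
   vertex 4.5 3.5 3.3
   vertex 3.8 0.7 4.9
  endloop
 endfacet
 facet normal -0.815 -0.292 0.500
  outer loop
   vertex 1.7 1.6 2.0
   vertex 3.8 0.7 4.9
   vertex 0.3 2.6 0.3
  endloop
 endfacet
 facet normal -0.033 -0.873 -0.486
  outer loop
   vertex 1.7 1.6 2.0
   vertex 0.3 2.6 0.3
   vertex 3.5 2.2 0.8
  endloop
 endfacet
 facet normal 0.080 -0.934 -0.348
  outer loop
   vertex 1.7 1.6 2.0
   vertex 3.5 2.2 0.8
   vertex 3.8 0.7 4.9
  endloop
 endfacet
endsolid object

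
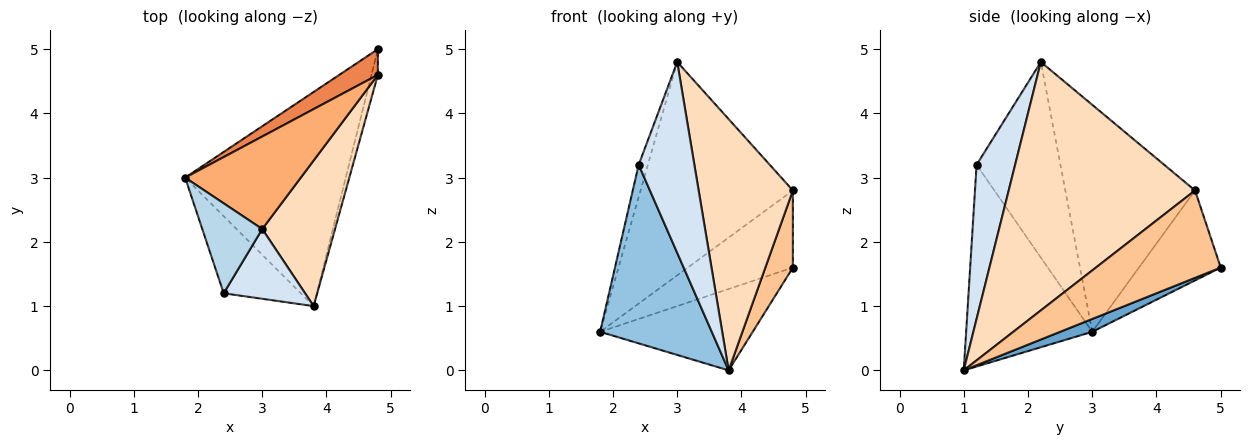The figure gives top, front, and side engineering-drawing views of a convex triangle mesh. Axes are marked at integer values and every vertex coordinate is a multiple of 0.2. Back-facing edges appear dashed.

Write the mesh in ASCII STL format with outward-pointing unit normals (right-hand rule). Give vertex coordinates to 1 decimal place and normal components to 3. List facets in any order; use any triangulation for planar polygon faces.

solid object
 facet normal 0.075 0.354 -0.932
  outer loop
   vertex 3.8 1.0 0.0
   vertex 1.8 3.0 0.6
   vertex 4.8 5.0 1.6
  endloop
 endfacet
 facet normal -0.720 -0.637 -0.275
  outer loop
   vertex 2.4 1.2 3.2
   vertex 1.8 3.0 0.6
   vertex 3.8 1.0 0.0
  endloop
 endfacet
 facet normal -0.951 0.104 0.292
  outer loop
   vertex 2.4 1.2 3.2
   vertex 3.0 2.2 4.8
   vertex 1.8 3.0 0.6
  endloop
 endfacet
 facet normal 0.545 -0.787 0.288
  outer loop
   vertex 2.4 1.2 3.2
   vertex 3.8 1.0 0.0
   vertex 3.0 2.2 4.8
  endloop
 endfacet
 facet normal -0.594 0.763 0.254
  outer loop
   vertex 4.8 4.6 2.8
   vertex 4.8 5.0 1.6
   vertex 1.8 3.0 0.6
  endloop
 endfacet
 facet normal -0.616 0.723 0.314
  outer loop
   vertex 4.8 4.6 2.8
   vertex 1.8 3.0 0.6
   vertex 3.0 2.2 4.8
  endloop
 endfacet
 facet normal 0.974 -0.215 -0.072
  outer loop
   vertex 4.8 4.6 2.8
   vertex 3.8 1.0 0.0
   vertex 4.8 5.0 1.6
  endloop
 endfacet
 facet normal 0.863 -0.437 0.253
  outer loop
   vertex 4.8 4.6 2.8
   vertex 3.0 2.2 4.8
   vertex 3.8 1.0 0.0
  endloop
 endfacet
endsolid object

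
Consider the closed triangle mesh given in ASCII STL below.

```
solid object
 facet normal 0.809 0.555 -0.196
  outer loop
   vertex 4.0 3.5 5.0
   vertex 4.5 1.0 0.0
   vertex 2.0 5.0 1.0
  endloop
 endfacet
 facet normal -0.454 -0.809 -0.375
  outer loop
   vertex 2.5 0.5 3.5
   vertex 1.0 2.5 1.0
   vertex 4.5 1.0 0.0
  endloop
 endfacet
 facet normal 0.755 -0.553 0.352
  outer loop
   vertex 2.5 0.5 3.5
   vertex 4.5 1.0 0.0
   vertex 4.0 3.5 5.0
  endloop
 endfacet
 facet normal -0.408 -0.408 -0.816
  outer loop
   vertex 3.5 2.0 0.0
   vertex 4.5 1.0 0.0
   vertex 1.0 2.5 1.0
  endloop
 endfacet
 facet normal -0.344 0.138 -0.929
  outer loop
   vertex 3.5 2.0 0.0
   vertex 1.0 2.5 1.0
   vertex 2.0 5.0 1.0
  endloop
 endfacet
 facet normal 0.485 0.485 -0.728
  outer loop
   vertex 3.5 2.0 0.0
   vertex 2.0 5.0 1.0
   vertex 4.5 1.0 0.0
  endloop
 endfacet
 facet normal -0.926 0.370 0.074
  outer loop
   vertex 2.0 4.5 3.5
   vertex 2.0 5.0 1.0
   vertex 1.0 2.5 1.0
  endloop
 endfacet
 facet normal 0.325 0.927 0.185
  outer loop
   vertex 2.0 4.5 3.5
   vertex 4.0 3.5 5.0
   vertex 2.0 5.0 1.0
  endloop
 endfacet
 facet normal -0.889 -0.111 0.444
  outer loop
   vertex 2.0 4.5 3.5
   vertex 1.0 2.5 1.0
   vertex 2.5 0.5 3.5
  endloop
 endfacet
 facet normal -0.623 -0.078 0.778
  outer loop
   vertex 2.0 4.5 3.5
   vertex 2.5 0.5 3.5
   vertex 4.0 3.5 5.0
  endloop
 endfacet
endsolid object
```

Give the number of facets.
10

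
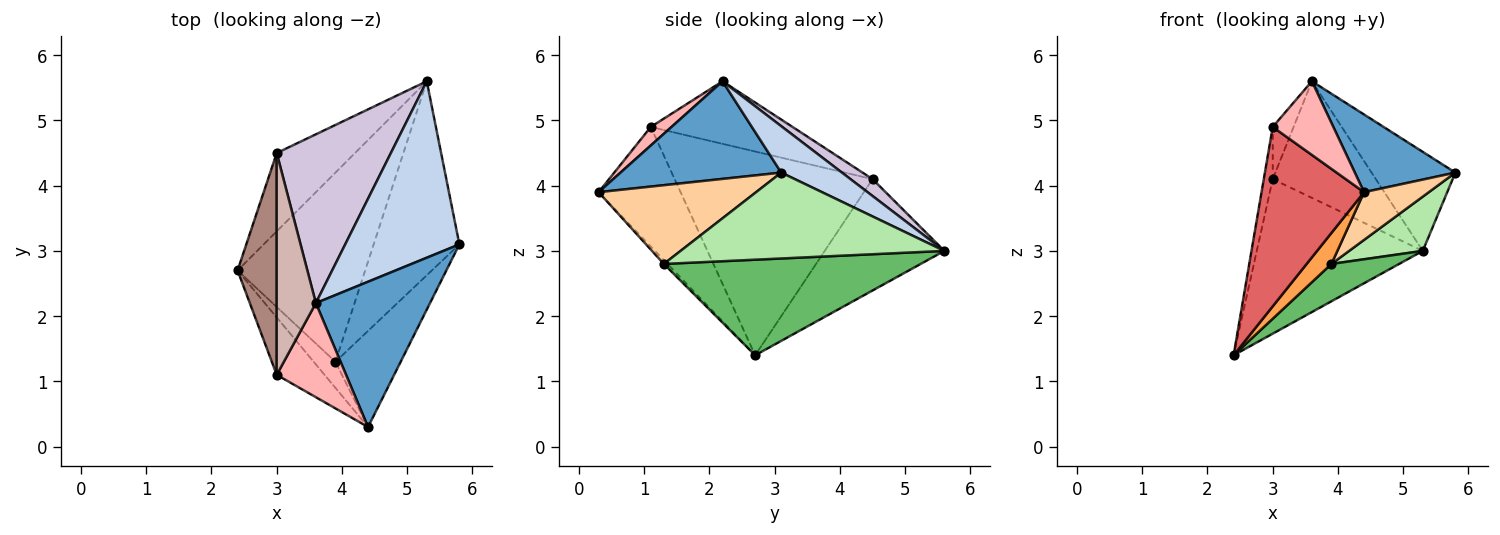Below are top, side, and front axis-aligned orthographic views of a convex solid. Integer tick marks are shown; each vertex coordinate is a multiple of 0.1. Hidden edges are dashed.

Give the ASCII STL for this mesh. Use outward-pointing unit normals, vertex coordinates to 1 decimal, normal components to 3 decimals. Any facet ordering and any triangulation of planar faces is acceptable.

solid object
 facet normal 0.602 -0.376 0.704
  outer loop
   vertex 3.6 2.2 5.6
   vertex 4.4 0.3 3.9
   vertex 5.8 3.1 4.2
  endloop
 endfacet
 facet normal 0.334 0.461 0.822
  outer loop
   vertex 5.3 5.6 3.0
   vertex 3.6 2.2 5.6
   vertex 5.8 3.1 4.2
  endloop
 endfacet
 facet normal -0.112 -0.760 -0.640
  outer loop
   vertex 3.9 1.3 2.8
   vertex 4.4 0.3 3.9
   vertex 2.4 2.7 1.4
  endloop
 endfacet
 facet normal 0.734 -0.302 -0.608
  outer loop
   vertex 3.9 1.3 2.8
   vertex 5.8 3.1 4.2
   vertex 4.4 0.3 3.9
  endloop
 endfacet
 facet normal 0.592 -0.156 -0.791
  outer loop
   vertex 3.9 1.3 2.8
   vertex 2.4 2.7 1.4
   vertex 5.3 5.6 3.0
  endloop
 endfacet
 facet normal 0.694 -0.194 -0.693
  outer loop
   vertex 3.9 1.3 2.8
   vertex 5.3 5.6 3.0
   vertex 5.8 3.1 4.2
  endloop
 endfacet
 facet normal -0.606 -0.758 -0.242
  outer loop
   vertex 3.0 1.1 4.9
   vertex 2.4 2.7 1.4
   vertex 4.4 0.3 3.9
  endloop
 endfacet
 facet normal 0.206 -0.603 0.771
  outer loop
   vertex 3.0 1.1 4.9
   vertex 4.4 0.3 3.9
   vertex 3.6 2.2 5.6
  endloop
 endfacet
 facet normal -0.541 0.750 -0.380
  outer loop
   vertex 3.0 4.5 4.1
   vertex 5.3 5.6 3.0
   vertex 2.4 2.7 1.4
  endloop
 endfacet
 facet normal 0.121 0.564 0.817
  outer loop
   vertex 3.0 4.5 4.1
   vertex 3.6 2.2 5.6
   vertex 5.3 5.6 3.0
  endloop
 endfacet
 facet normal -0.981 0.044 0.188
  outer loop
   vertex 3.0 4.5 4.1
   vertex 2.4 2.7 1.4
   vertex 3.0 1.1 4.9
  endloop
 endfacet
 facet normal -0.841 0.124 0.526
  outer loop
   vertex 3.0 4.5 4.1
   vertex 3.0 1.1 4.9
   vertex 3.6 2.2 5.6
  endloop
 endfacet
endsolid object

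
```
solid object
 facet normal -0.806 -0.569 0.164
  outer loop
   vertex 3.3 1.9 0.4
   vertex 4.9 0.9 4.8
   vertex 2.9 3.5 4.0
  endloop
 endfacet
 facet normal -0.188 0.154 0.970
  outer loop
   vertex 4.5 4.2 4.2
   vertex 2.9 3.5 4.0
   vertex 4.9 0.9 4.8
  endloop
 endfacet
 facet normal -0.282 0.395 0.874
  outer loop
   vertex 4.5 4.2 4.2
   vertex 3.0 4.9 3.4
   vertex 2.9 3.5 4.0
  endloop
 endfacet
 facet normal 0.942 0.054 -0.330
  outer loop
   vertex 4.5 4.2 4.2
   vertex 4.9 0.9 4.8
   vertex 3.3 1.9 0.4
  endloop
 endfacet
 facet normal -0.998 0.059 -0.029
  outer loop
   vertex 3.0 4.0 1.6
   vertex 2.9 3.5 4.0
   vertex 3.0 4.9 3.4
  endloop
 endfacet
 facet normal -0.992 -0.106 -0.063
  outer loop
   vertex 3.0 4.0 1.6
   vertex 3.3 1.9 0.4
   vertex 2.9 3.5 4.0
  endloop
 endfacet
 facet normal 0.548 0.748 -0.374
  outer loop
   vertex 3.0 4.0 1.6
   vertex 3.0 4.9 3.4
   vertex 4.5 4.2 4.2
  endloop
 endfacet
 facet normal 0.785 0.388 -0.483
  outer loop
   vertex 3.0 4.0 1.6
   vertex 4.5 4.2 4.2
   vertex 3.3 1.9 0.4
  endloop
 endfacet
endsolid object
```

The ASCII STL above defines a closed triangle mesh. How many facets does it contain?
8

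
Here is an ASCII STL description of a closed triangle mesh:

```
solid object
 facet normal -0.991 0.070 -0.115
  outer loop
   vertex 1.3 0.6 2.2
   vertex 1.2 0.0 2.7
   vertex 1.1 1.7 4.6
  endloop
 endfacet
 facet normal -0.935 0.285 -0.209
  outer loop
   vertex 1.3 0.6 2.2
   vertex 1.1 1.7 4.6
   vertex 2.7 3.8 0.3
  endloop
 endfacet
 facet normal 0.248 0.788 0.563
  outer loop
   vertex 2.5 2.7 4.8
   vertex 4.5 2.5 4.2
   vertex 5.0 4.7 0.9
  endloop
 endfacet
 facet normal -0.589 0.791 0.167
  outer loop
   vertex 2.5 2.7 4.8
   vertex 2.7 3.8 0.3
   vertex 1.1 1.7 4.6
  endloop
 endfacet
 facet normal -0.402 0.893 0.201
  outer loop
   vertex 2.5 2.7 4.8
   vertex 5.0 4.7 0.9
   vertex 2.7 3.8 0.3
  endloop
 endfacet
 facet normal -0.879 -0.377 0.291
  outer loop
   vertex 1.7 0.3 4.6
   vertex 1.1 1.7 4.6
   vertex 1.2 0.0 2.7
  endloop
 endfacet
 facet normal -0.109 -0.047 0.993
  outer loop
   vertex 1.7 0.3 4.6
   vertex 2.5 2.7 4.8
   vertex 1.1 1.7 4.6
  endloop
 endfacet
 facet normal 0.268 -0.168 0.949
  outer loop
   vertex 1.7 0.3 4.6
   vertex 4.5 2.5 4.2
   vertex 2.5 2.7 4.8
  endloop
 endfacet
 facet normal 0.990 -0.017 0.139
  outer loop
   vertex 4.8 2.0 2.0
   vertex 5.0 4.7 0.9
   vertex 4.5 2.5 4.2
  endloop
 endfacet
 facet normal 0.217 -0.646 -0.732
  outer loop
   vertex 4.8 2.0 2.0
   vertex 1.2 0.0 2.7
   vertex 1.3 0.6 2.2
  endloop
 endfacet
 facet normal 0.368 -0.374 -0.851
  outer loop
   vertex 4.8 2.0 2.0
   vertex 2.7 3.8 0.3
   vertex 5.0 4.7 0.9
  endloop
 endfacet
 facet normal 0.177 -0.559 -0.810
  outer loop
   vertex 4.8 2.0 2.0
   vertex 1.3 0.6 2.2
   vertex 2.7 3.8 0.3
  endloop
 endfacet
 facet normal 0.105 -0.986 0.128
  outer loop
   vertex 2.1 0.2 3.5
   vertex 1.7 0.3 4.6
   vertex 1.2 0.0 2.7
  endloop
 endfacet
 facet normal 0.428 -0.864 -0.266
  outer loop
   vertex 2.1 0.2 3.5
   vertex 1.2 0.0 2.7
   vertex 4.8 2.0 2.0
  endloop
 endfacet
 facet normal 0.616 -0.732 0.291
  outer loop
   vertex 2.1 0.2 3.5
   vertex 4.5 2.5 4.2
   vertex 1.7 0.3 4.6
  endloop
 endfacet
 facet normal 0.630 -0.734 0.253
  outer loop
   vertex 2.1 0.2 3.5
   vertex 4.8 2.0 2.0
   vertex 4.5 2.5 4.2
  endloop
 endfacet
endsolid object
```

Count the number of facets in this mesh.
16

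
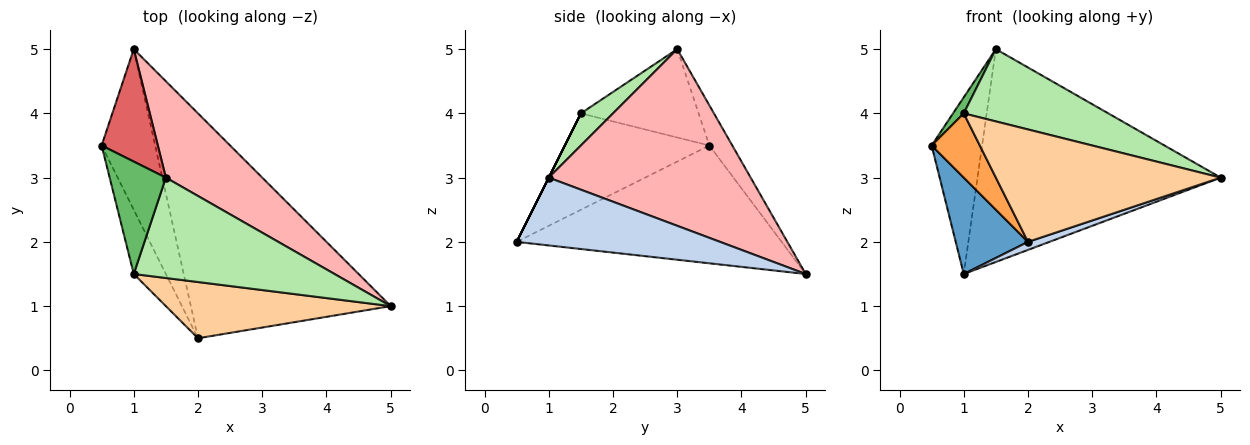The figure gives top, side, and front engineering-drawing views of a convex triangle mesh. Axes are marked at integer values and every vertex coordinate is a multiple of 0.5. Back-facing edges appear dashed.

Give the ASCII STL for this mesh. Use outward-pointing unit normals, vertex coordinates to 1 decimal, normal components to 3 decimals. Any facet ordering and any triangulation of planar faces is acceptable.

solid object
 facet normal -0.884 -0.241 -0.402
  outer loop
   vertex 1.0 5.0 1.5
   vertex 2.0 0.5 2.0
   vertex 0.5 3.5 3.5
  endloop
 endfacet
 facet normal 0.321 -0.034 -0.946
  outer loop
   vertex 1.0 5.0 1.5
   vertex 5.0 1.0 3.0
   vertex 2.0 0.5 2.0
  endloop
 endfacet
 facet normal -0.905 -0.302 -0.302
  outer loop
   vertex 1.0 1.5 4.0
   vertex 0.5 3.5 3.5
   vertex 2.0 0.5 2.0
  endloop
 endfacet
 facet normal 0.000 -0.894 0.447
  outer loop
   vertex 1.0 1.5 4.0
   vertex 2.0 0.5 2.0
   vertex 5.0 1.0 3.0
  endloop
 endfacet
 facet normal -0.841 -0.076 0.535
  outer loop
   vertex 1.5 3.0 5.0
   vertex 0.5 3.5 3.5
   vertex 1.0 1.5 4.0
  endloop
 endfacet
 facet normal 0.129 -0.579 0.805
  outer loop
   vertex 1.5 3.0 5.0
   vertex 1.0 1.5 4.0
   vertex 5.0 1.0 3.0
  endloop
 endfacet
 facet normal -0.358 0.788 0.501
  outer loop
   vertex 1.5 3.0 5.0
   vertex 1.0 5.0 1.5
   vertex 0.5 3.5 3.5
  endloop
 endfacet
 facet normal 0.603 0.727 0.329
  outer loop
   vertex 1.5 3.0 5.0
   vertex 5.0 1.0 3.0
   vertex 1.0 5.0 1.5
  endloop
 endfacet
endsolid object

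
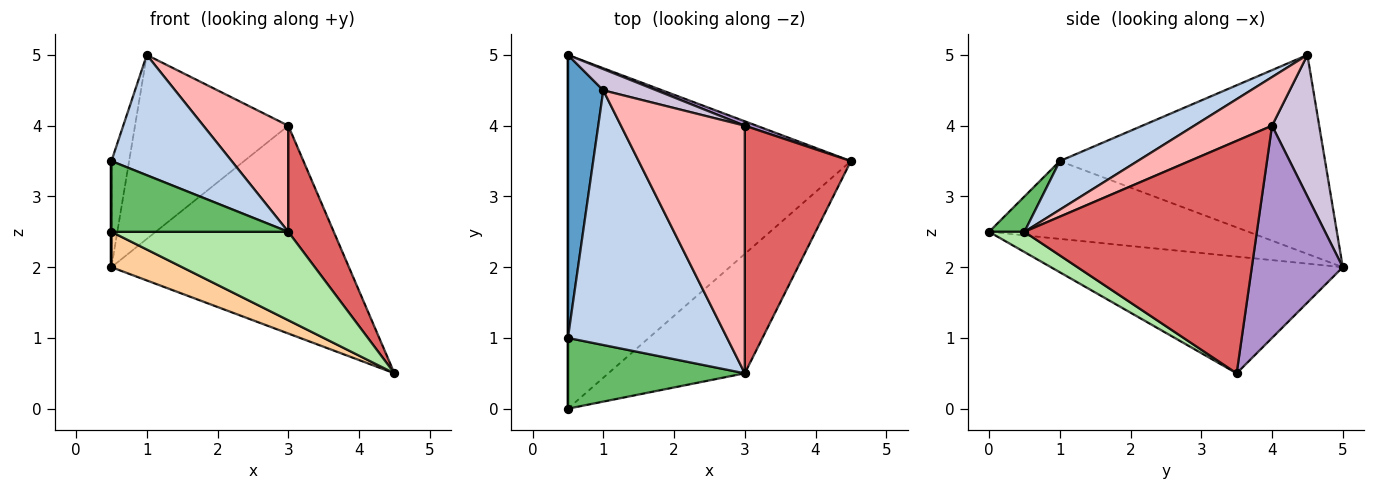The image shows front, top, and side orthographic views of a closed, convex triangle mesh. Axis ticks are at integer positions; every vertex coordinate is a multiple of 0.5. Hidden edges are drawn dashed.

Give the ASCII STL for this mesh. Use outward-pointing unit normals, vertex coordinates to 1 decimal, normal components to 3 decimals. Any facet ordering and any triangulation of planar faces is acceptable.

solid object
 facet normal -0.982 0.065 0.175
  outer loop
   vertex 1.0 4.5 5.0
   vertex 0.5 5.0 2.0
   vertex 0.5 1.0 3.5
  endloop
 endfacet
 facet normal 0.266 -0.412 0.872
  outer loop
   vertex 3.0 0.5 2.5
   vertex 1.0 4.5 5.0
   vertex 0.5 1.0 3.5
  endloop
 endfacet
 facet normal -1.000 0.000 0.000
  outer loop
   vertex 0.5 0.0 2.5
   vertex 0.5 1.0 3.5
   vertex 0.5 5.0 2.0
  endloop
 endfacet
 facet normal -0.380 -0.092 -0.921
  outer loop
   vertex 0.5 0.0 2.5
   vertex 0.5 5.0 2.0
   vertex 4.5 3.5 0.5
  endloop
 endfacet
 facet normal 0.140 -0.700 0.700
  outer loop
   vertex 0.5 0.0 2.5
   vertex 3.0 0.5 2.5
   vertex 0.5 1.0 3.5
  endloop
 endfacet
 facet normal 0.118 -0.591 -0.798
  outer loop
   vertex 0.5 0.0 2.5
   vertex 4.5 3.5 0.5
   vertex 3.0 0.5 2.5
  endloop
 endfacet
 facet normal 0.896 -0.175 0.409
  outer loop
   vertex 3.0 4.0 4.0
   vertex 3.0 0.5 2.5
   vertex 4.5 3.5 0.5
  endloop
 endfacet
 facet normal 0.340 -0.371 0.865
  outer loop
   vertex 3.0 4.0 4.0
   vertex 1.0 4.5 5.0
   vertex 3.0 0.5 2.5
  endloop
 endfacet
 facet normal 0.358 0.934 0.020
  outer loop
   vertex 3.0 4.0 4.0
   vertex 4.5 3.5 0.5
   vertex 0.5 5.0 2.0
  endloop
 endfacet
 facet normal 0.292 0.950 0.110
  outer loop
   vertex 3.0 4.0 4.0
   vertex 0.5 5.0 2.0
   vertex 1.0 4.5 5.0
  endloop
 endfacet
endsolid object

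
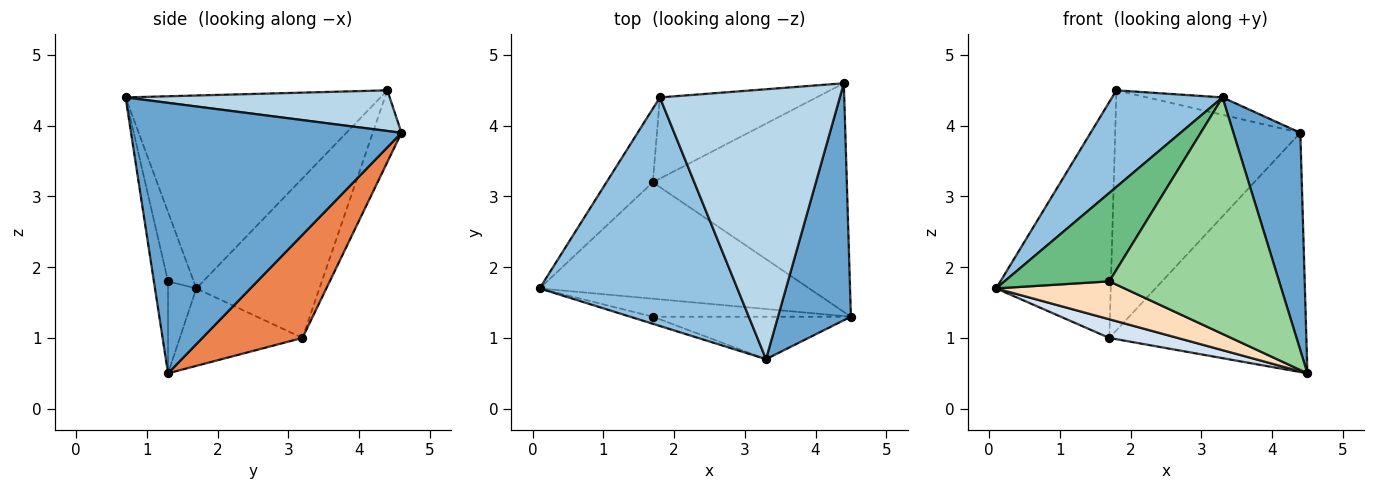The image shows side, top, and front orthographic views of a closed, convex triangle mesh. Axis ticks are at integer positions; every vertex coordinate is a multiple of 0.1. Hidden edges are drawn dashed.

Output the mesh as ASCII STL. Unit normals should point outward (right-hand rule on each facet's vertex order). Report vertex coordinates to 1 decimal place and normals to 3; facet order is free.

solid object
 facet normal 0.939 -0.232 0.253
  outer loop
   vertex 3.3 0.7 4.4
   vertex 4.5 1.3 0.5
   vertex 4.4 4.6 3.9
  endloop
 endfacet
 facet normal -0.668 -0.290 0.685
  outer loop
   vertex 1.8 4.4 4.5
   vertex 0.1 1.7 1.7
   vertex 3.3 0.7 4.4
  endloop
 endfacet
 facet normal 0.220 0.063 0.974
  outer loop
   vertex 1.8 4.4 4.5
   vertex 3.3 0.7 4.4
   vertex 4.4 4.6 3.9
  endloop
 endfacet
 facet normal -0.273 -0.152 -0.950
  outer loop
   vertex 1.7 3.2 1.0
   vertex 4.5 1.3 0.5
   vertex 0.1 1.7 1.7
  endloop
 endfacet
 facet normal 0.345 0.679 -0.649
  outer loop
   vertex 1.7 3.2 1.0
   vertex 4.4 4.6 3.9
   vertex 4.5 1.3 0.5
  endloop
 endfacet
 facet normal -0.716 0.667 -0.208
  outer loop
   vertex 1.7 3.2 1.0
   vertex 0.1 1.7 1.7
   vertex 1.8 4.4 4.5
  endloop
 endfacet
 facet normal -0.145 0.937 -0.317
  outer loop
   vertex 1.7 3.2 1.0
   vertex 1.8 4.4 4.5
   vertex 4.4 4.6 3.9
  endloop
 endfacet
 facet normal -0.195 -0.886 -0.420
  outer loop
   vertex 1.7 1.3 1.8
   vertex 0.1 1.7 1.7
   vertex 4.5 1.3 0.5
  endloop
 endfacet
 facet normal -0.237 -0.968 -0.077
  outer loop
   vertex 1.7 1.3 1.8
   vertex 3.3 0.7 4.4
   vertex 0.1 1.7 1.7
  endloop
 endfacet
 facet normal -0.082 -0.981 -0.176
  outer loop
   vertex 1.7 1.3 1.8
   vertex 4.5 1.3 0.5
   vertex 3.3 0.7 4.4
  endloop
 endfacet
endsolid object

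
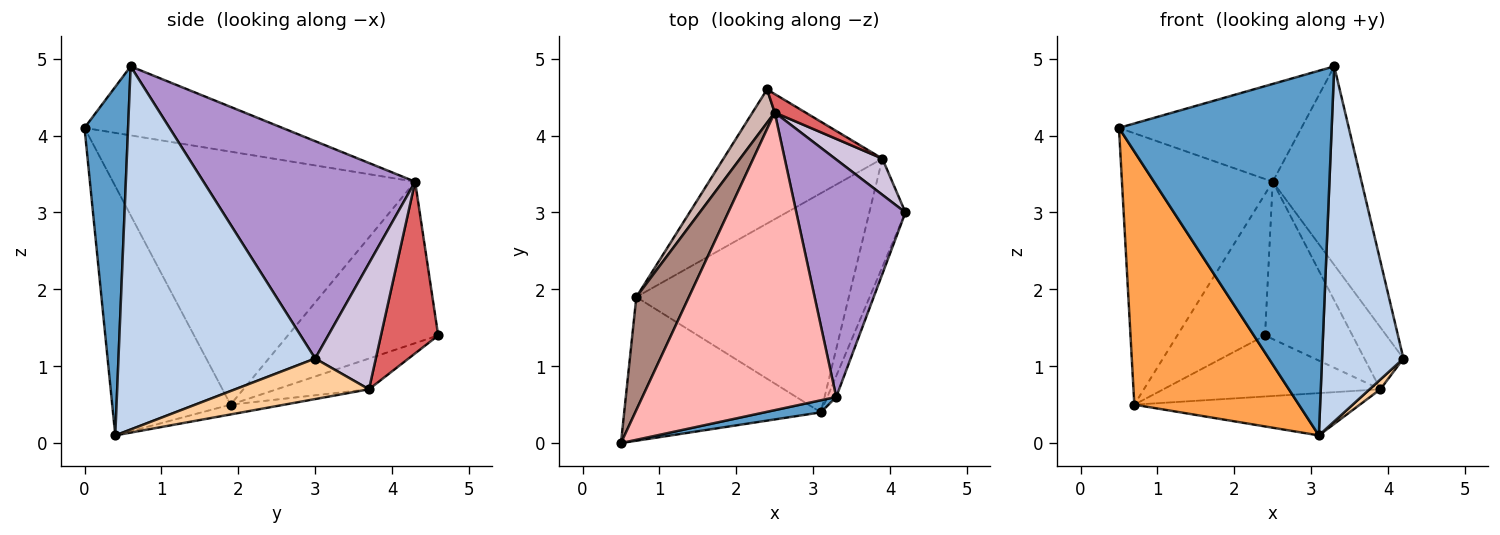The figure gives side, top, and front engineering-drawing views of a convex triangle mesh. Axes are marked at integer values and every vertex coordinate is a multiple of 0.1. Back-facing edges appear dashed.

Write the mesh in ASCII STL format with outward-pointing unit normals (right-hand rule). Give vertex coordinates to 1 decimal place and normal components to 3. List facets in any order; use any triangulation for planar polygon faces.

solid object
 facet normal 0.201 -0.979 0.032
  outer loop
   vertex 3.3 0.6 4.9
   vertex 0.5 0.0 4.1
   vertex 3.1 0.4 0.1
  endloop
 endfacet
 facet normal 0.924 -0.382 -0.023
  outer loop
   vertex 3.3 0.6 4.9
   vertex 3.1 0.4 0.1
   vertex 4.2 3.0 1.1
  endloop
 endfacet
 facet normal -0.530 -0.737 -0.419
  outer loop
   vertex 0.7 1.9 0.5
   vertex 3.1 0.4 0.1
   vertex 0.5 0.0 4.1
  endloop
 endfacet
 facet normal 0.745 -0.060 -0.664
  outer loop
   vertex 3.9 3.7 0.7
   vertex 4.2 3.0 1.1
   vertex 3.1 0.4 0.1
  endloop
 endfacet
 facet normal -0.173 0.408 -0.896
  outer loop
   vertex 3.9 3.7 0.7
   vertex 0.7 1.9 0.5
   vertex 2.4 4.6 1.4
  endloop
 endfacet
 facet normal -0.045 0.189 -0.981
  outer loop
   vertex 3.9 3.7 0.7
   vertex 3.1 0.4 0.1
   vertex 0.7 1.9 0.5
  endloop
 endfacet
 facet normal 0.545 0.833 0.098
  outer loop
   vertex 2.5 4.3 3.4
   vertex 3.9 3.7 0.7
   vertex 2.4 4.6 1.4
  endloop
 endfacet
 facet normal -0.320 0.296 0.900
  outer loop
   vertex 2.5 4.3 3.4
   vertex 0.5 0.0 4.1
   vertex 3.3 0.6 4.9
  endloop
 endfacet
 facet normal 0.837 0.351 0.420
  outer loop
   vertex 2.5 4.3 3.4
   vertex 3.3 0.6 4.9
   vertex 4.2 3.0 1.1
  endloop
 endfacet
 facet normal 0.802 0.516 0.301
  outer loop
   vertex 2.5 4.3 3.4
   vertex 4.2 3.0 1.1
   vertex 3.9 3.7 0.7
  endloop
 endfacet
 facet normal -0.880 0.439 0.183
  outer loop
   vertex 2.5 4.3 3.4
   vertex 0.7 1.9 0.5
   vertex 0.5 0.0 4.1
  endloop
 endfacet
 facet normal -0.858 0.501 0.118
  outer loop
   vertex 2.5 4.3 3.4
   vertex 2.4 4.6 1.4
   vertex 0.7 1.9 0.5
  endloop
 endfacet
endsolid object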